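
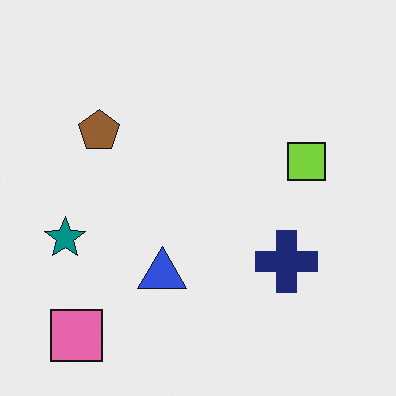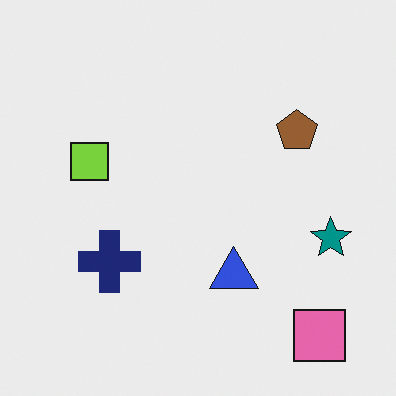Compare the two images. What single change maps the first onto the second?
It was flipped horizontally (left ↔ right).

The teal star is in the left of the first image and the right of the second — shapes on opposite sides of the vertical midline have swapped in a mirror flip.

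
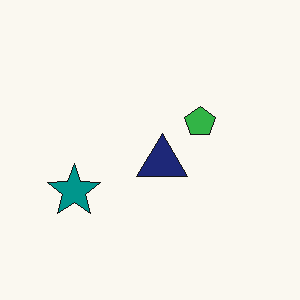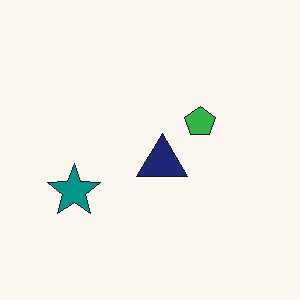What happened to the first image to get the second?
It was given moderate JPEG compression.

Blocky 8×8 compression artifacts appear around shape edges and the flat background shows ringing — characteristic JPEG degradation.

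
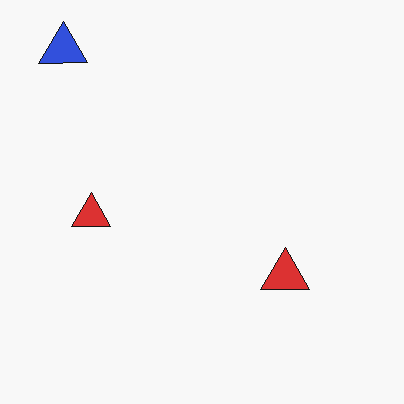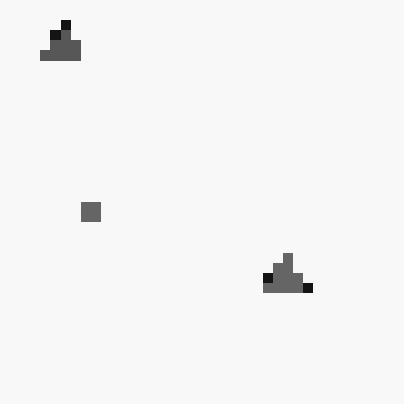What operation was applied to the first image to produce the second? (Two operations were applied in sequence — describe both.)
Converted to grayscale, then heavily pixelated into large blocks.

All color is removed — every shape is now a shade of grey. Shapes are reduced to large square blocks; fine edges and outlines are lost — a downscale-then-upscale (mosaic) effect.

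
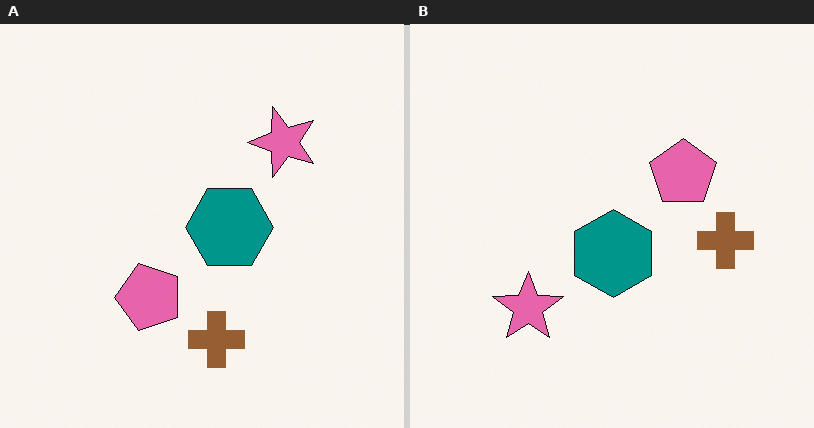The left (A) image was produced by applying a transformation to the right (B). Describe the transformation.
It was transposed (reflected across the top-left ↔ bottom-right diagonal).

Shapes have swapped their row and column positions — what was in the top-right is now in the bottom-left — a diagonal reflection.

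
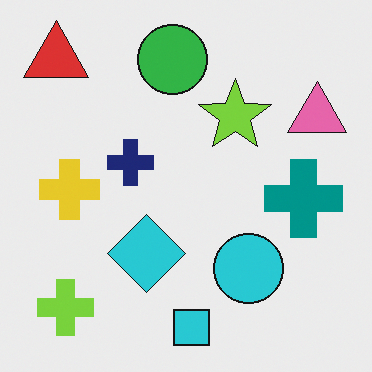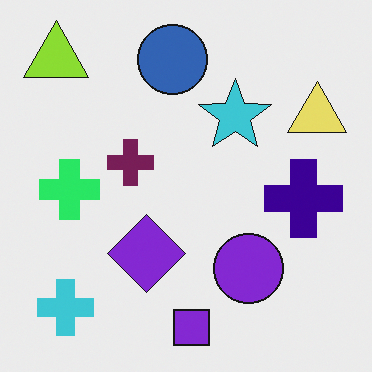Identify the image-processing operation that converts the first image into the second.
The second image is the first hue-shifted through roughly a third of the color wheel.

Every shape's color has rotated by the same amount around the hue wheel — a uniform hue shift.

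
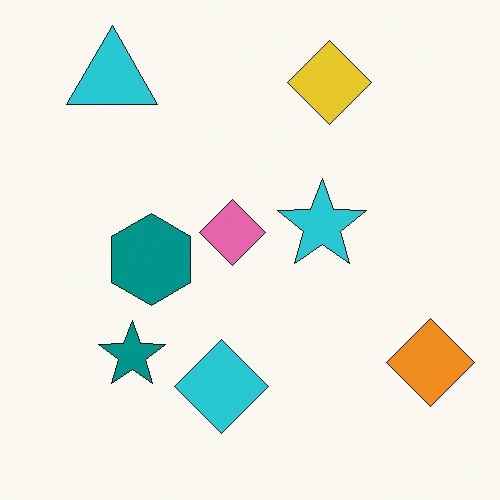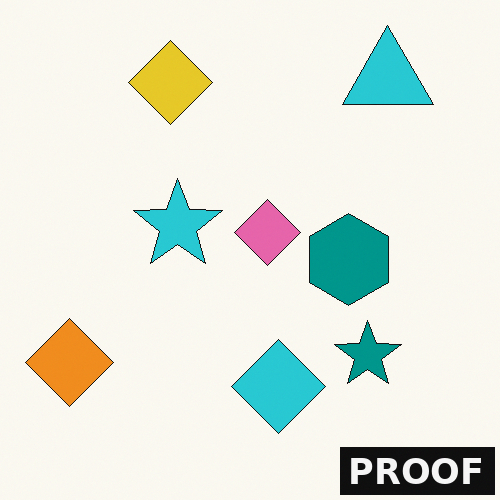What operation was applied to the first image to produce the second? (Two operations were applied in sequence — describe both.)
The second image is the first flipped horizontally (left ↔ right), then watermarked with the text "PROOF" in the lower-right corner.

The orange diamond is in the bottom-right of the first image and the bottom-left of the second — shapes on opposite sides of the vertical midline have swapped in a mirror flip. A dark label reading "PROOF" appears in the lower-right corner.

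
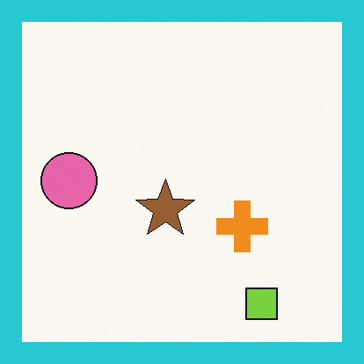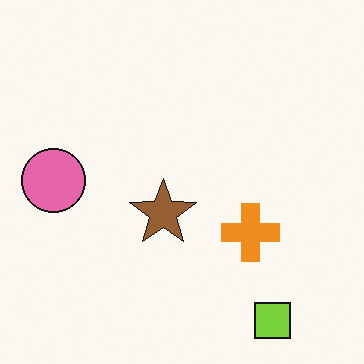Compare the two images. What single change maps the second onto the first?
The first image is the second framed with a cyan border.

A solid cyan frame runs around the edge of the first image, with the content slightly shrunk inside it.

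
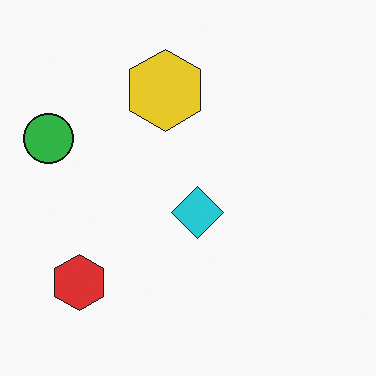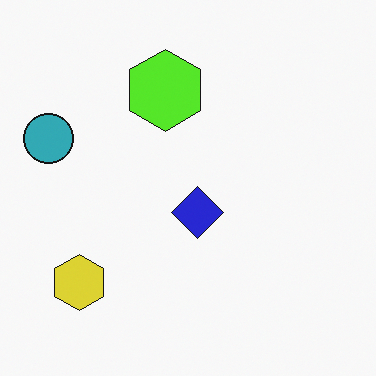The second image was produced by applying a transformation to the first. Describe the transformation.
This is the original image hue-shifted slightly.

Every shape's color has rotated by the same amount around the hue wheel — a uniform hue shift.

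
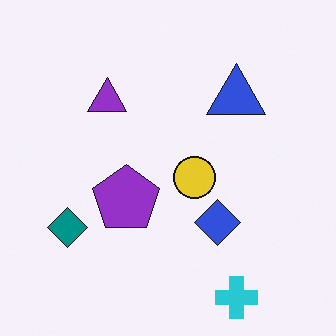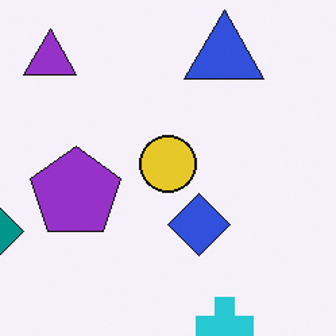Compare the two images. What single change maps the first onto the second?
Cropped slightly and scaled back up.

The visible shapes are larger and the field of view is narrower; shapes near the original edges may be partly or wholly outside the frame — a crop-and-rescale.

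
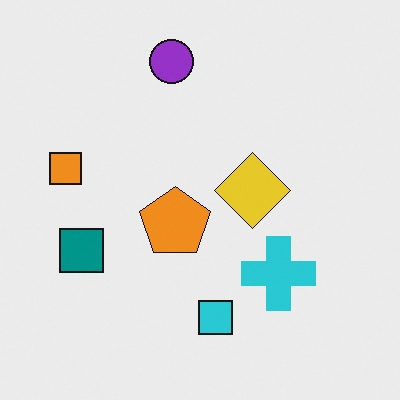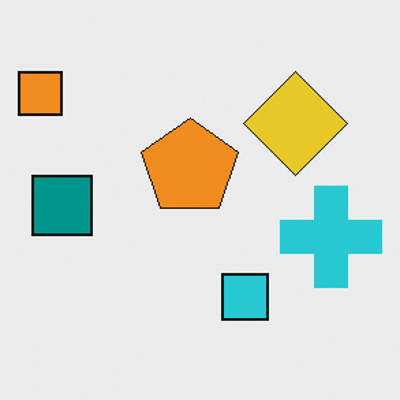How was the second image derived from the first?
Cropped slightly and scaled back up.

The visible shapes are larger and the field of view is narrower; shapes near the original edges may be partly or wholly outside the frame — a crop-and-rescale.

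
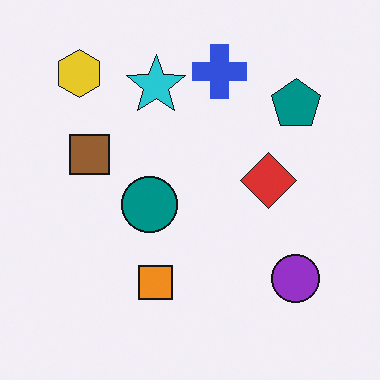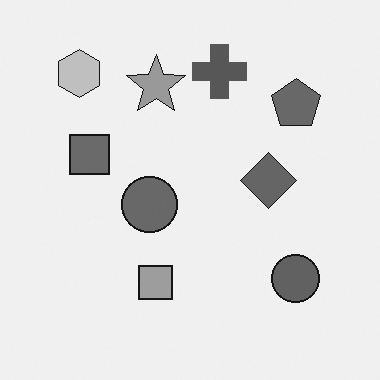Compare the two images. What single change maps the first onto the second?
It was converted to grayscale.

All color is removed — every shape is now a shade of grey.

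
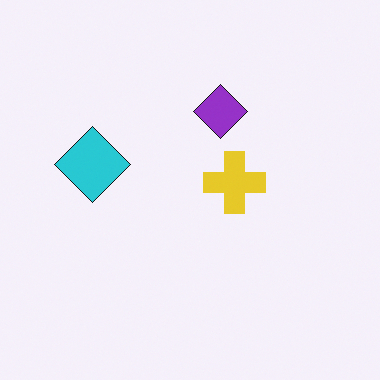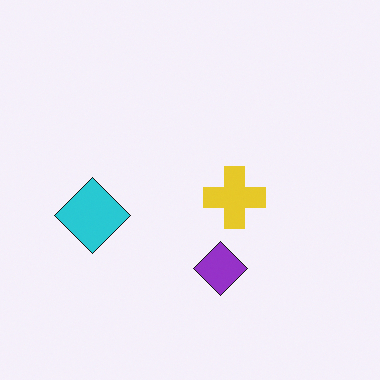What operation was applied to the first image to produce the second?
The transformation is: flipped vertically (top ↔ bottom).

The purple diamond is in the top of the first image and the bottom of the second — shapes on opposite sides of the horizontal midline have swapped in a mirror flip.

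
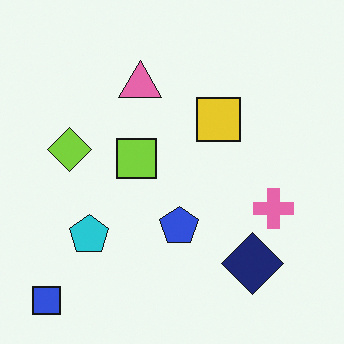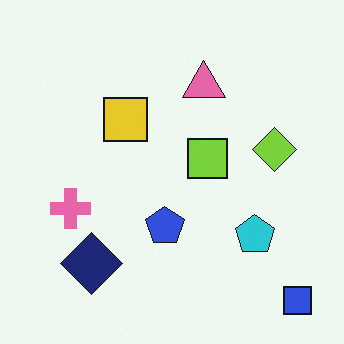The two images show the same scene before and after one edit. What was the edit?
The second image is the first flipped horizontally (left ↔ right).

The blue square is in the bottom-left of the first image and the bottom-right of the second — shapes on opposite sides of the vertical midline have swapped in a mirror flip.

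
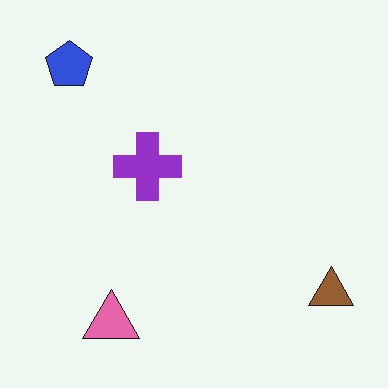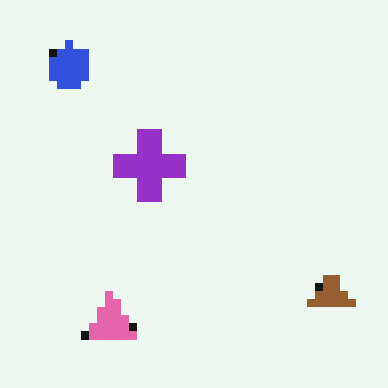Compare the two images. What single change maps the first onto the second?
The image was pixelated into visible square blocks.

Shapes are reduced to large square blocks; fine edges and outlines are lost — a downscale-then-upscale (mosaic) effect.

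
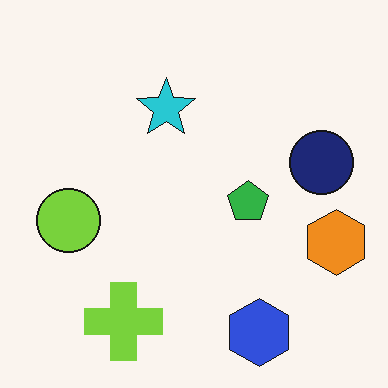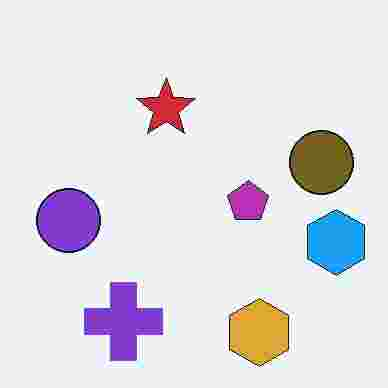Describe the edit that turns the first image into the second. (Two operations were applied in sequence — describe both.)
This is the original image hue-shifted through roughly half the color wheel, then heavily JPEG-compressed with obvious blocking artifacts.

Every shape's color has rotated by the same amount around the hue wheel — a uniform hue shift. Blocky 8×8 compression artifacts appear around shape edges and the flat background shows ringing — characteristic JPEG degradation.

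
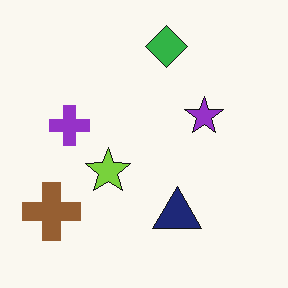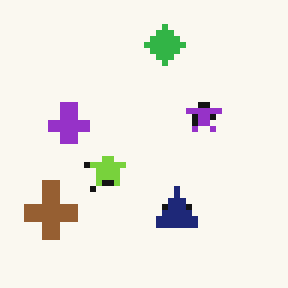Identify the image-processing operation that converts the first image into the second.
The transformation is: moderately pixelated.

Shapes are reduced to large square blocks; fine edges and outlines are lost — a downscale-then-upscale (mosaic) effect.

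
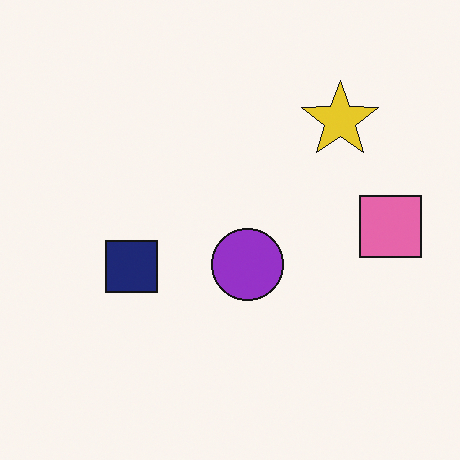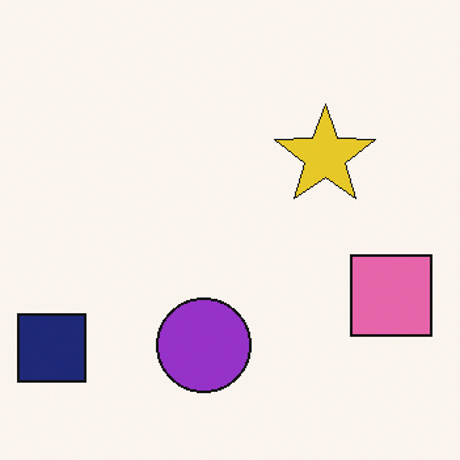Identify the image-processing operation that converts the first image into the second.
The second image is the first cropped slightly and scaled back up.

The visible shapes are larger and the field of view is narrower; shapes near the original edges may be partly or wholly outside the frame — a crop-and-rescale.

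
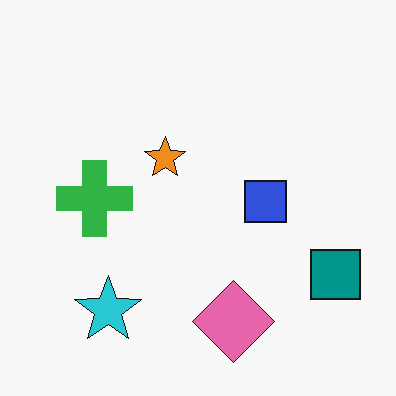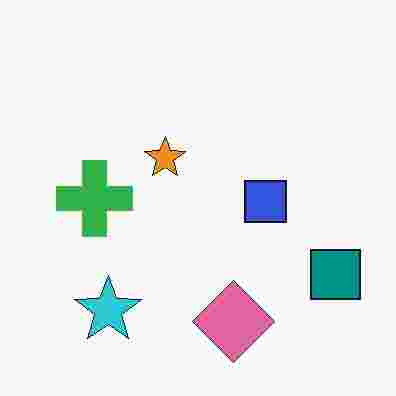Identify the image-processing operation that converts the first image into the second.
The transformation is: heavily JPEG-compressed with obvious blocking artifacts.

Blocky 8×8 compression artifacts appear around shape edges and the flat background shows ringing — characteristic JPEG degradation.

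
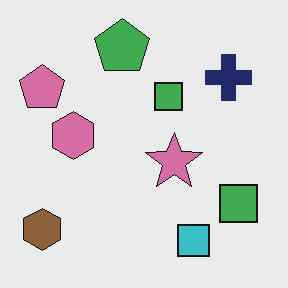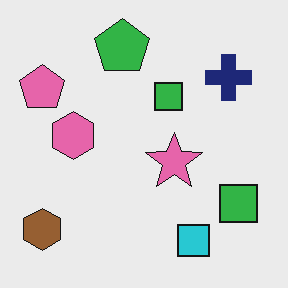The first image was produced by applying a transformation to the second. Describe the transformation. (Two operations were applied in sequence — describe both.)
This is the original image JPEG-compressed with visible artifacts, then slightly desaturated.

Blocky 8×8 compression artifacts appear around shape edges and the flat background shows ringing — characteristic JPEG degradation. All colors are more muted and greyish — a global saturation change.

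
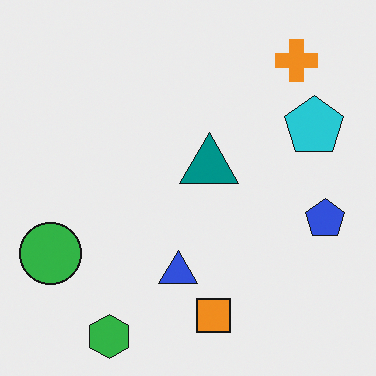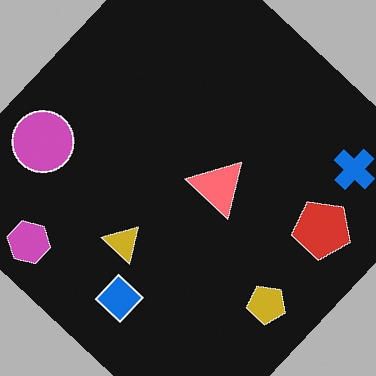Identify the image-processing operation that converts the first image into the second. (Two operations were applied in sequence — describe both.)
This is the original image color-inverted (negative), then rotated clockwise by a large amount — several tens of degrees.

The light background has become dark and every shape's color is its complement — a photographic negative. Every shape is tilted by the same angle and the image corners show triangular fill wedges — a whole-image rotation by a non-right angle.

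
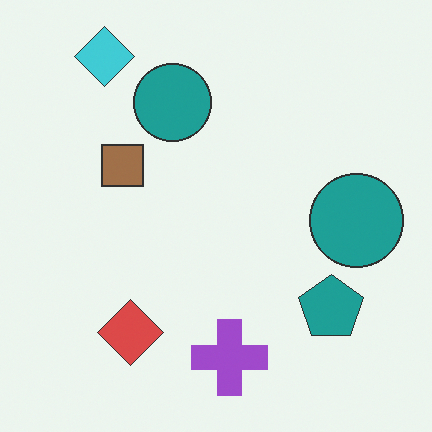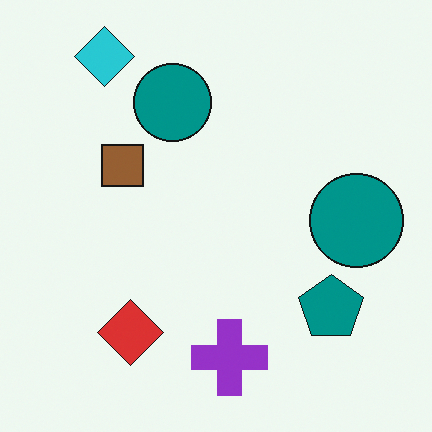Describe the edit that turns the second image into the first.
The transformation is: given slightly reduced contrast.

Tones are pushed toward mid-grey across the whole image — a global contrast change.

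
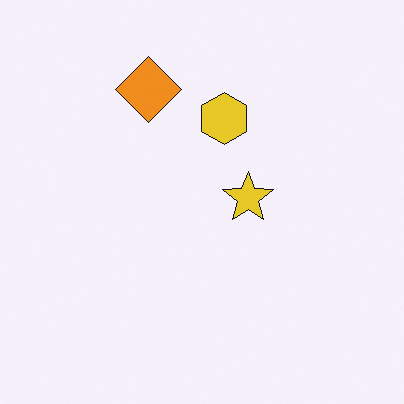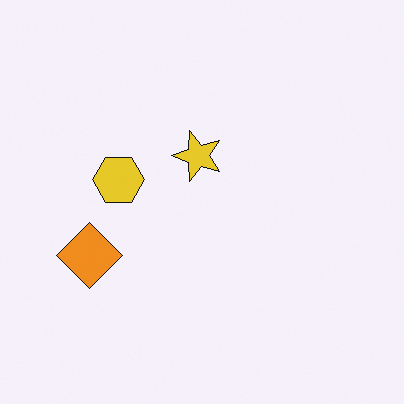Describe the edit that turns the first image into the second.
It was rotated 90° counter-clockwise.

The orange diamond sits in the top of the first image and the left of the second — consistent with a whole-image 90° counter-clockwise rotation.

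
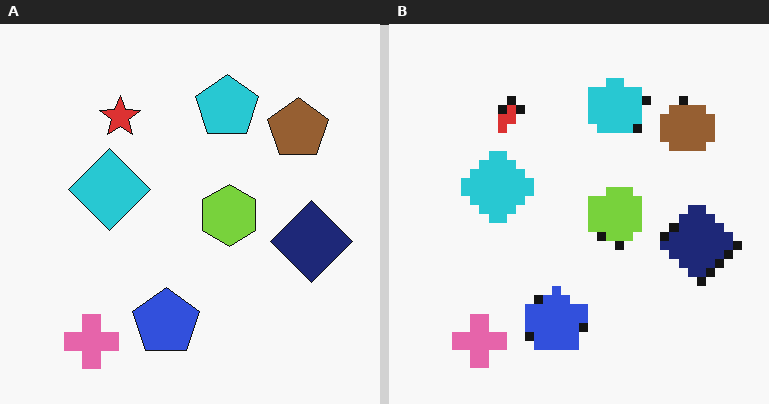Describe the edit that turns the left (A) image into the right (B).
The image was heavily pixelated into large blocks.

Shapes are reduced to large square blocks; fine edges and outlines are lost — a downscale-then-upscale (mosaic) effect.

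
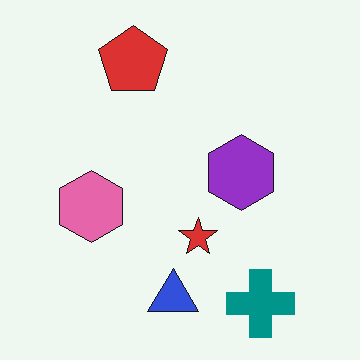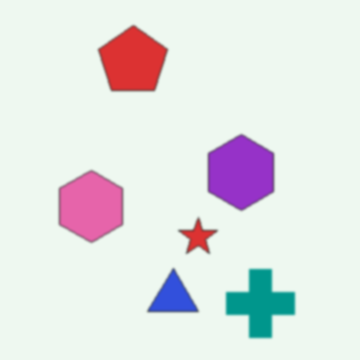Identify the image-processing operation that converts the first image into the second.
It was slightly softened.

Shape edges and outlines are uniformly softened across the whole image.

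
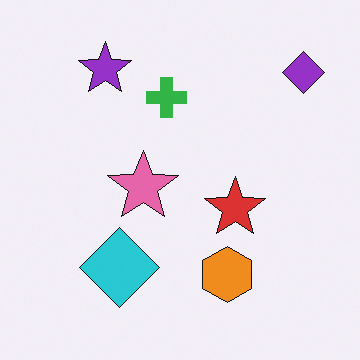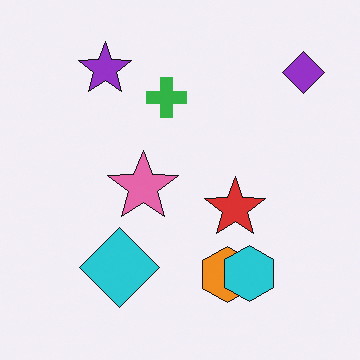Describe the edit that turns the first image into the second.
Overlaid with an additional cyan hexagon.

A cyan hexagon appears in the second image that is absent from the first.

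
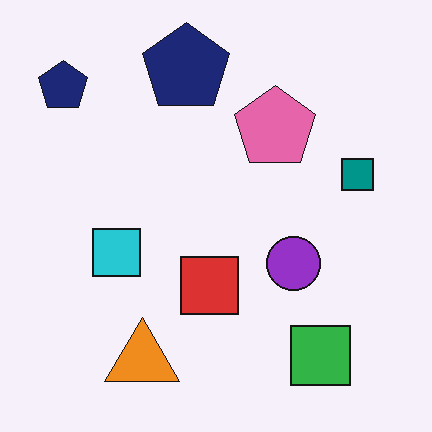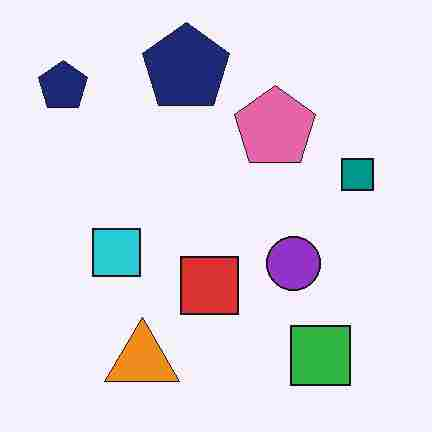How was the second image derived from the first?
It was heavily JPEG-compressed with obvious blocking artifacts.

Blocky 8×8 compression artifacts appear around shape edges and the flat background shows ringing — characteristic JPEG degradation.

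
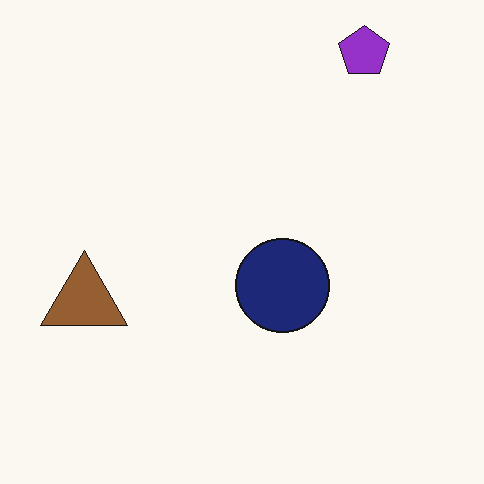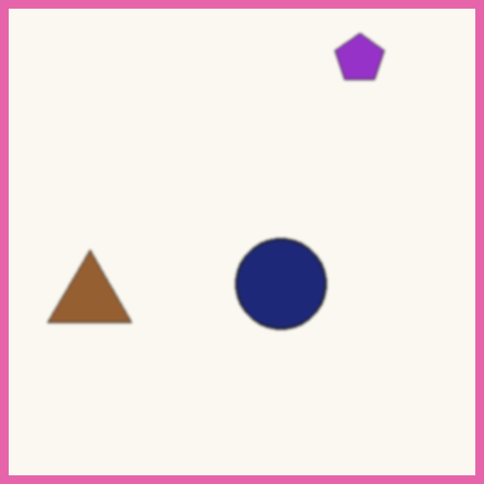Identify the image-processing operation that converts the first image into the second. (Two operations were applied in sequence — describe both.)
This is the original image lightly blurred, then framed with a pink border.

Shape edges and outlines are uniformly softened across the whole image. A solid pink frame runs around the edge of the second image, with the content slightly shrunk inside it.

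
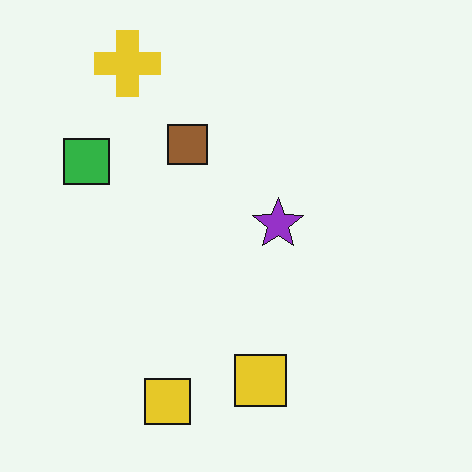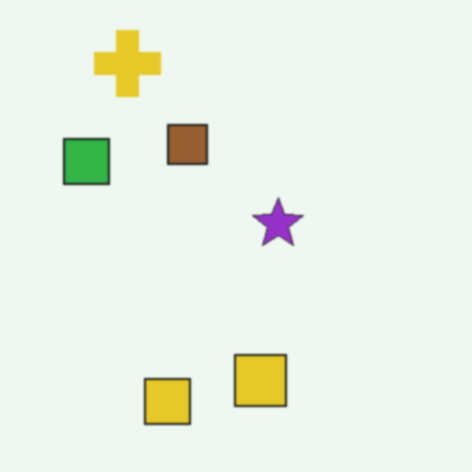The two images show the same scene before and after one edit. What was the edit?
The transformation is: lightly blurred.

Shape edges and outlines are uniformly softened across the whole image.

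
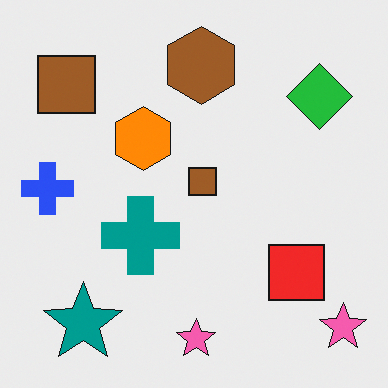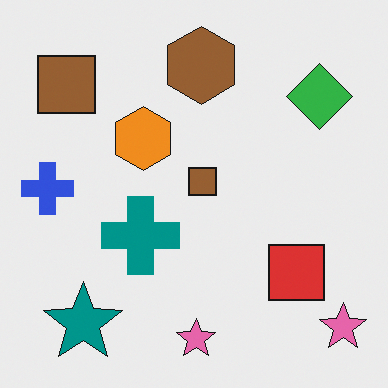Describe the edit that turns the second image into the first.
The transformation is: slightly oversaturated.

All colors are more vivid — a global saturation change.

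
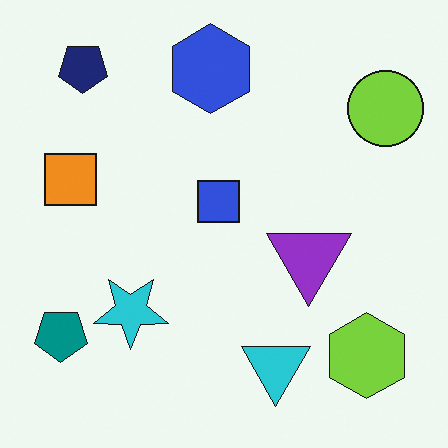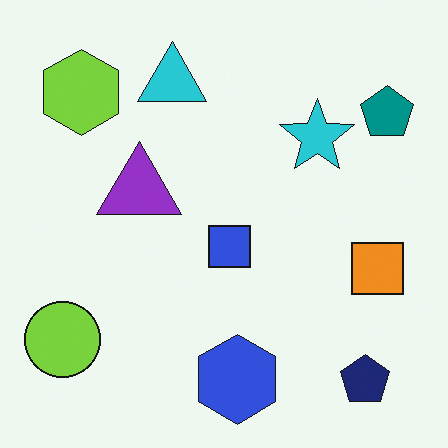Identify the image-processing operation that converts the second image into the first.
The image was rotated 180°.

The navy pentagon sits in the bottom-right of the second image and the top-left of the first — consistent with a whole-image 180° rotation.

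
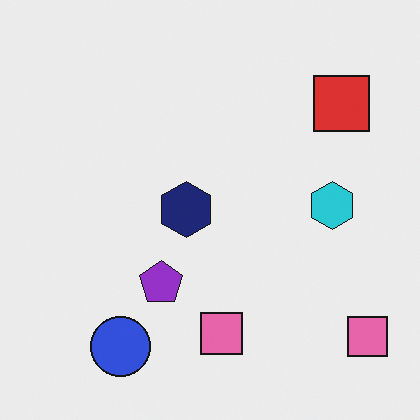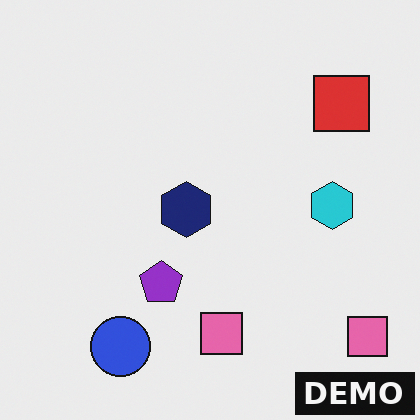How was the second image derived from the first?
The second image is the first watermarked with the text "DEMO" in the lower-right corner.

A dark label reading "DEMO" appears in the lower-right corner.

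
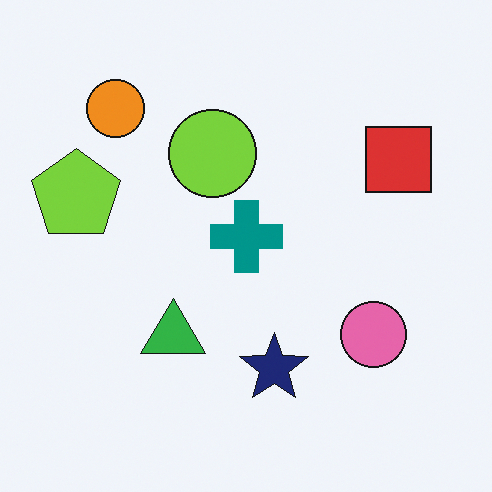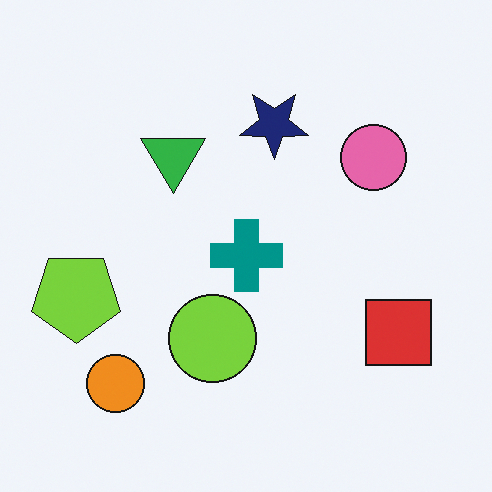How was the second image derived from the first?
This is the original image flipped vertically (top ↔ bottom).

The orange circle is in the top-left of the first image and the bottom-left of the second — shapes on opposite sides of the horizontal midline have swapped in a mirror flip.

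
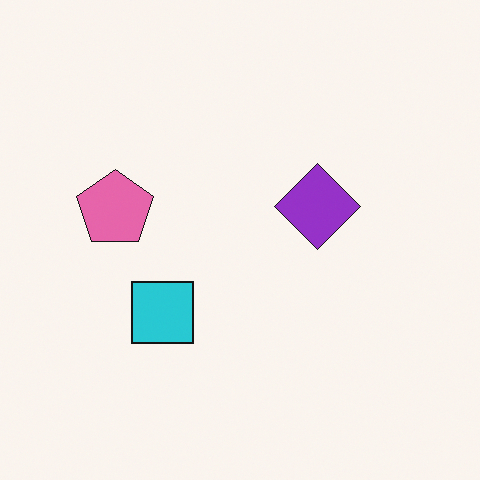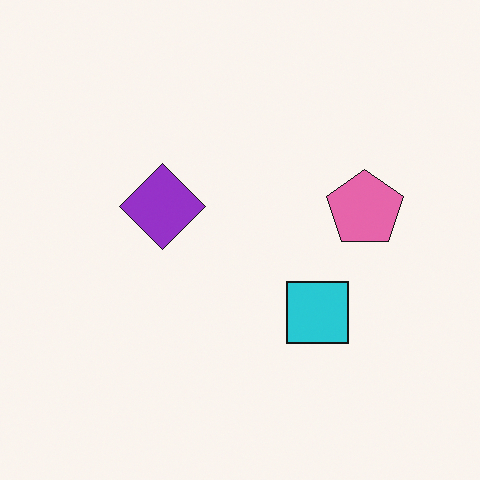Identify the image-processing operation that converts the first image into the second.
It was flipped horizontally (left ↔ right).

The pink pentagon is in the left of the first image and the right of the second — shapes on opposite sides of the vertical midline have swapped in a mirror flip.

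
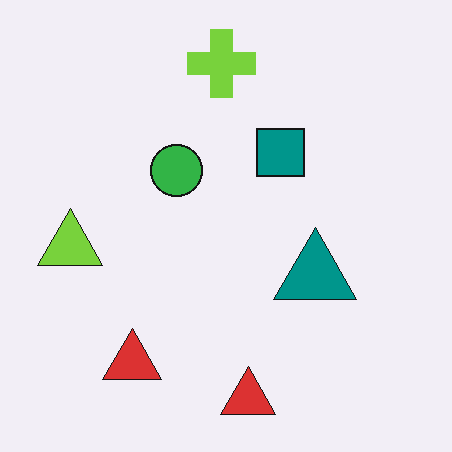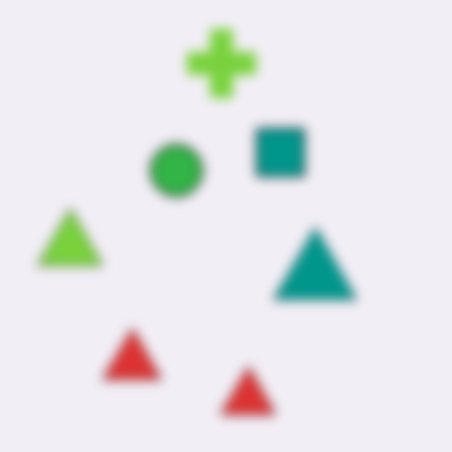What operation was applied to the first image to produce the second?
This is the original image heavily blurred.

Shape edges and outlines are uniformly softened across the whole image.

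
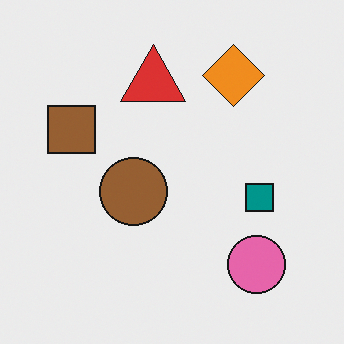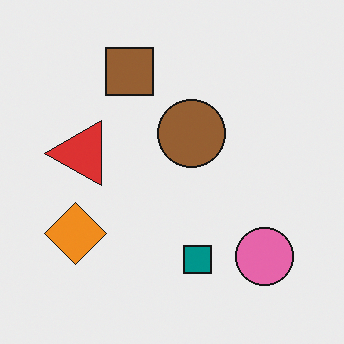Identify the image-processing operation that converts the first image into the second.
Transposed (reflected across the top-left ↔ bottom-right diagonal).

Shapes have swapped their row and column positions — what was in the top-right is now in the bottom-left — a diagonal reflection.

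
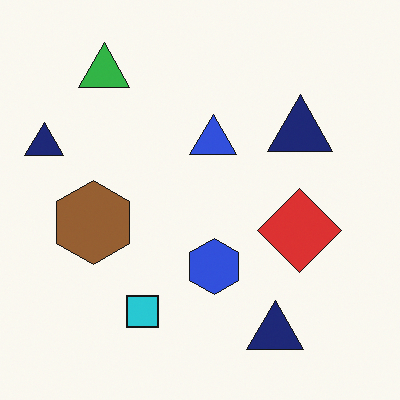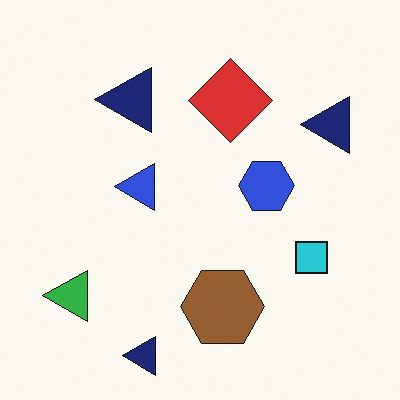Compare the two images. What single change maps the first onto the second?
It was rotated 90° counter-clockwise.

The green triangle sits in the top-left of the first image and the bottom-left of the second — consistent with a whole-image 90° counter-clockwise rotation.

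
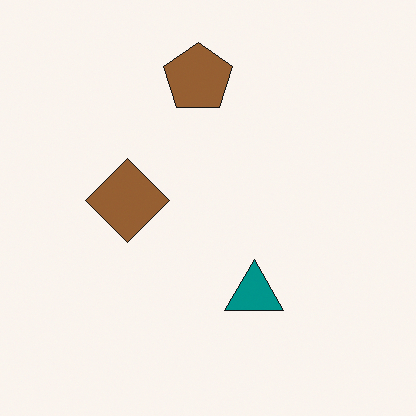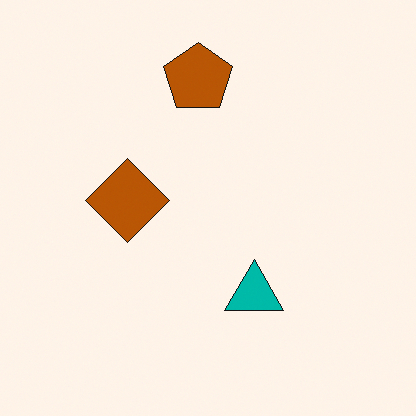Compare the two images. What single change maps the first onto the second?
The second image is the first heavily oversaturated.

All colors are more vivid — a global saturation change.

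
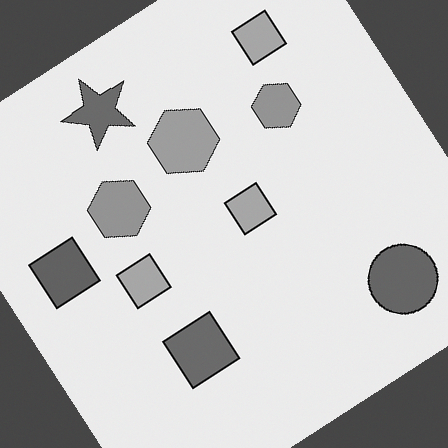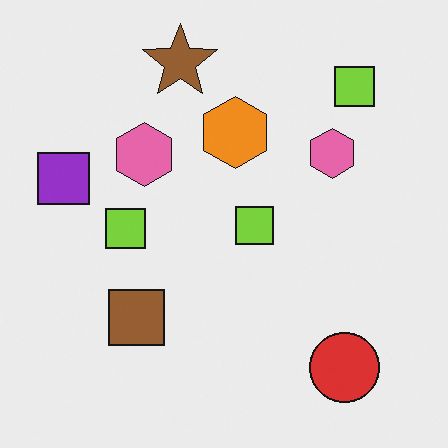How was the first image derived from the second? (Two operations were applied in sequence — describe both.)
The transformation is: rotated counter-clockwise by a large amount — several tens of degrees, then converted to grayscale.

Every shape is tilted by the same angle and the image corners show triangular fill wedges — a whole-image rotation by a non-right angle. All color is removed — every shape is now a shade of grey.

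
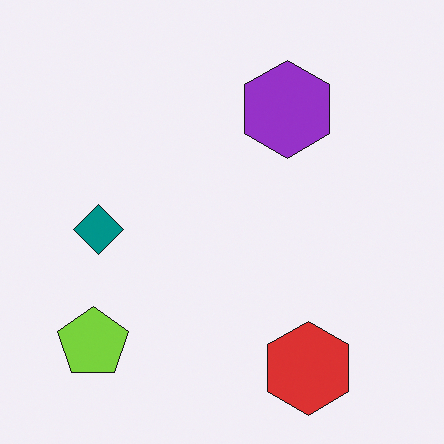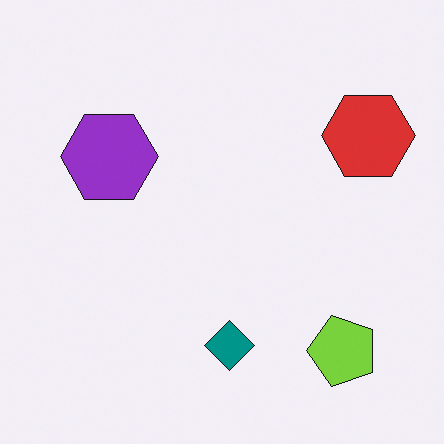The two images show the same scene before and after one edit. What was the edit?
The second image is the first rotated 90° counter-clockwise.

The lime pentagon sits in the bottom-left of the first image and the bottom-right of the second — consistent with a whole-image 90° counter-clockwise rotation.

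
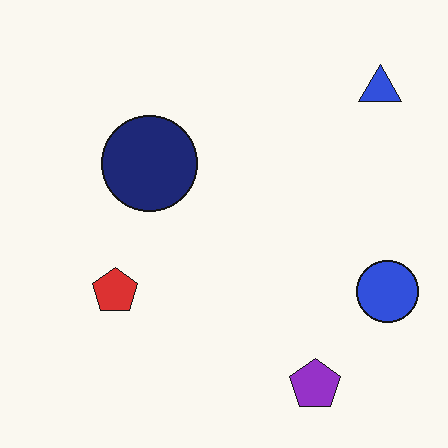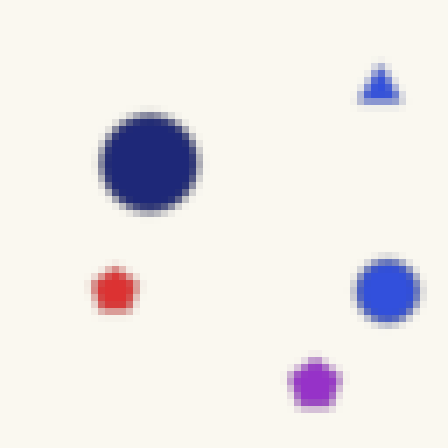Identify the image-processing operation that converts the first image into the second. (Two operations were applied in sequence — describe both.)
Noticeably gaussian-blurred, then moderately pixelated.

Shape edges and outlines are uniformly softened across the whole image. Shapes are reduced to large square blocks; fine edges and outlines are lost — a downscale-then-upscale (mosaic) effect.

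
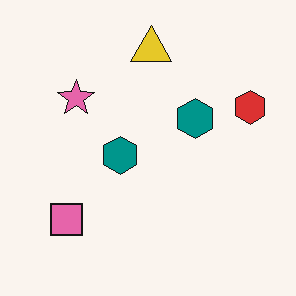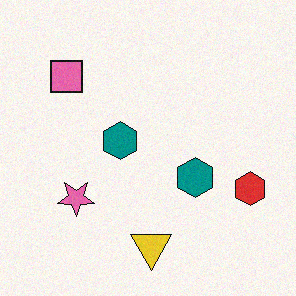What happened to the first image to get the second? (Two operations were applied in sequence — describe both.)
Flipped vertically (top ↔ bottom), then degraded with light additive noise.

The yellow triangle is in the top of the first image and the bottom of the second — shapes on opposite sides of the horizontal midline have swapped in a mirror flip. Random speckle covers the whole image, including the flat background.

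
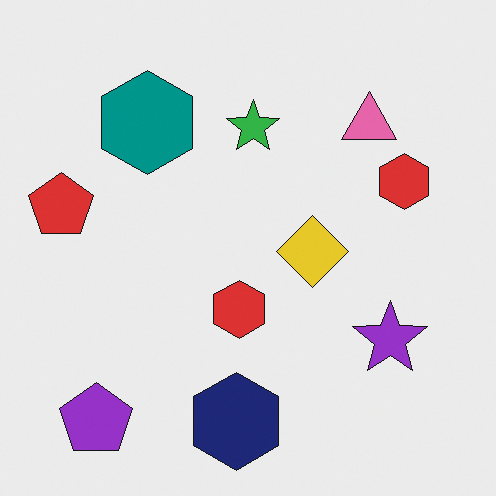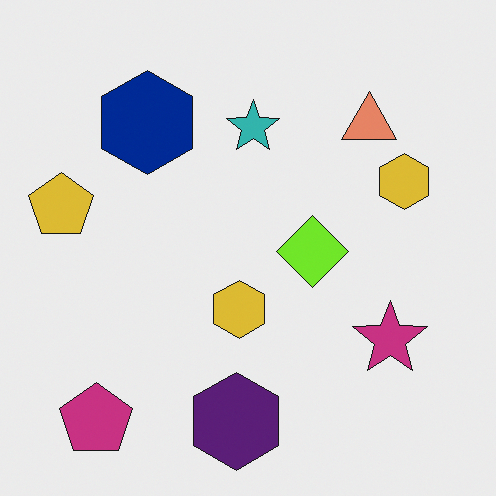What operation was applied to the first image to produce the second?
This is the original image hue-shifted by a small amount.

Every shape's color has rotated by the same amount around the hue wheel — a uniform hue shift.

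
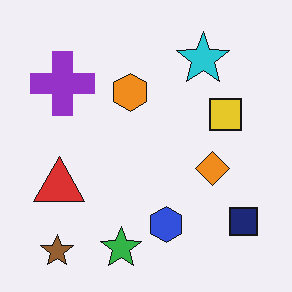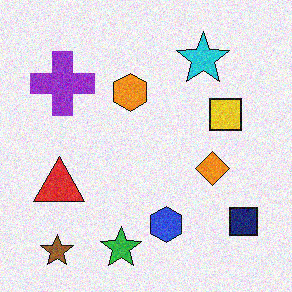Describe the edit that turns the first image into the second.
This is the original image degraded with visible gaussian noise.

Random speckle covers the whole image, including the flat background.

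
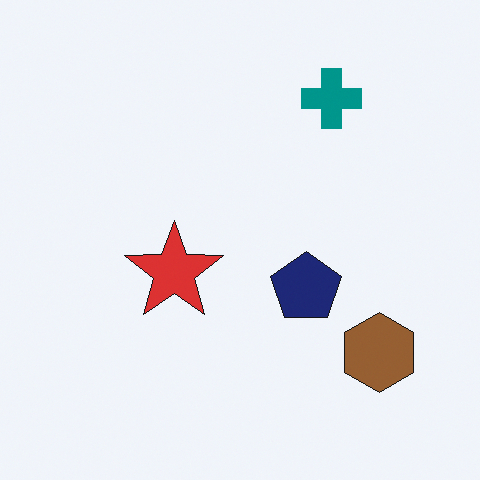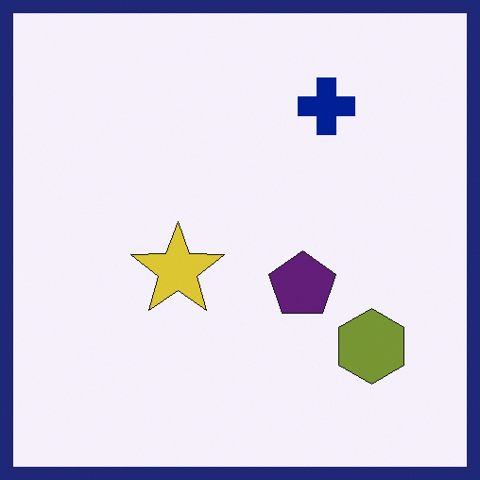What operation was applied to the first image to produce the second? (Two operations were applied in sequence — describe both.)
The transformation is: hue-shifted slightly, then framed with a navy border.

Every shape's color has rotated by the same amount around the hue wheel — a uniform hue shift. A solid navy frame runs around the edge of the second image, with the content slightly shrunk inside it.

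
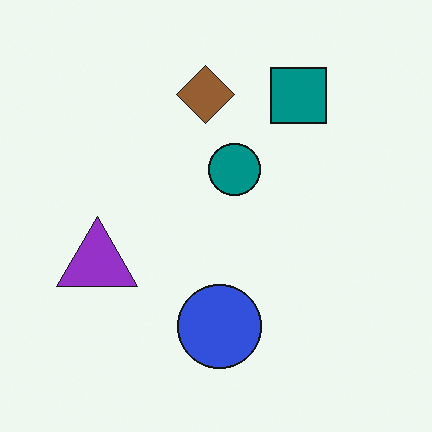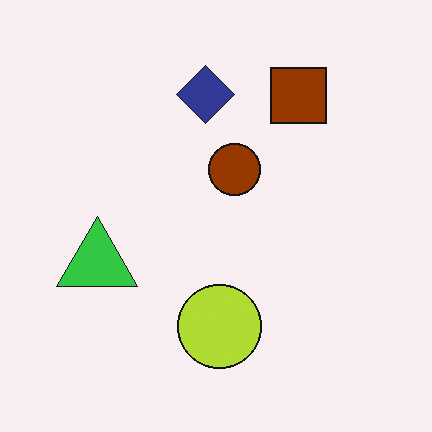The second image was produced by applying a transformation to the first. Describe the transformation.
This is the original image hue-shifted through roughly half the color wheel.

Every shape's color has rotated by the same amount around the hue wheel — a uniform hue shift.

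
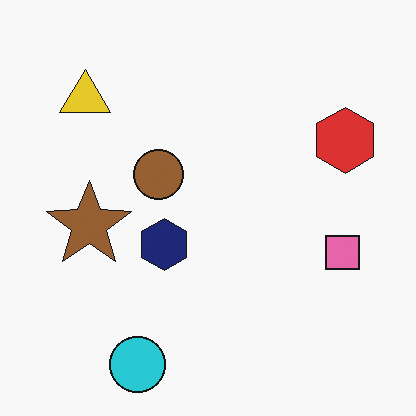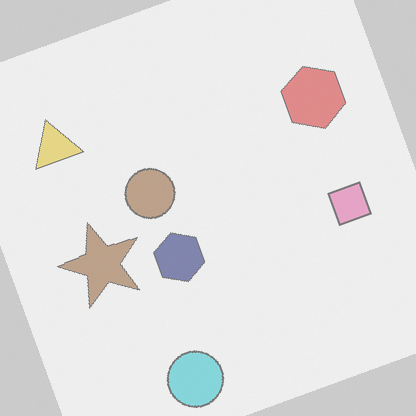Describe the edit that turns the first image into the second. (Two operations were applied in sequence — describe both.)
Rotated counter-clockwise by a moderate amount, then washed out (contrast reduced).

Every shape is tilted by the same angle and the image corners show triangular fill wedges — a whole-image rotation by a non-right angle. Tones are pushed toward mid-grey across the whole image — a global contrast change.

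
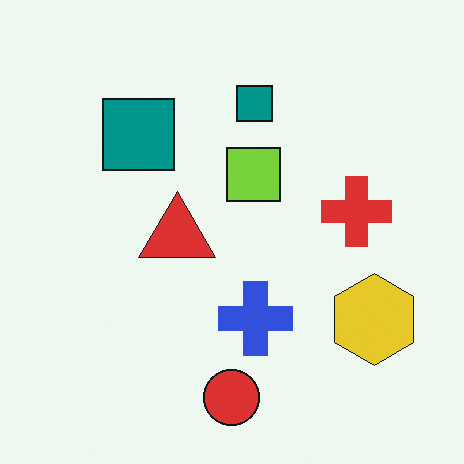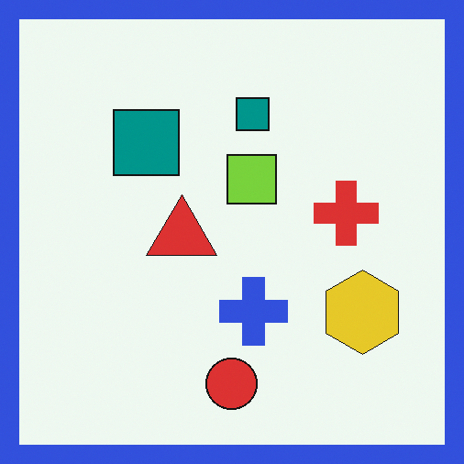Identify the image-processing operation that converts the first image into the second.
The transformation is: framed with a blue border.

A solid blue frame runs around the edge of the second image, with the content slightly shrunk inside it.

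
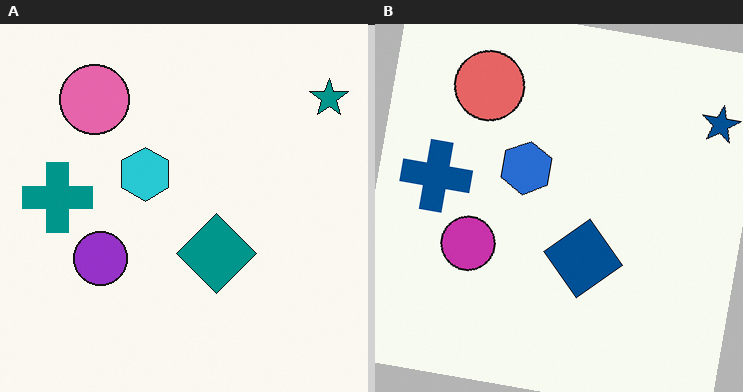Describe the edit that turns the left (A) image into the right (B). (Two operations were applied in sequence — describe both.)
The transformation is: hue-shifted slightly, then rotated clockwise by a few degrees.

Every shape's color has rotated by the same amount around the hue wheel — a uniform hue shift. Every shape is tilted by the same angle and the image corners show triangular fill wedges — a whole-image rotation by a non-right angle.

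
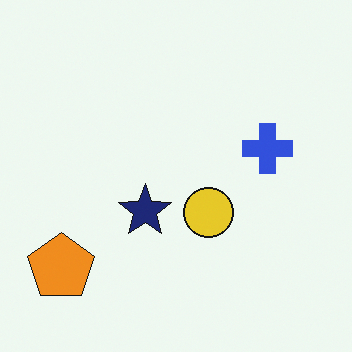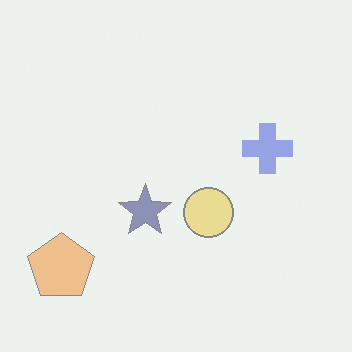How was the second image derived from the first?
Given much lower contrast.

Tones are pushed toward mid-grey across the whole image — a global contrast change.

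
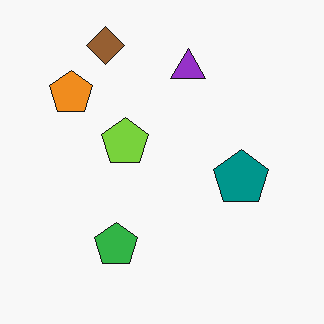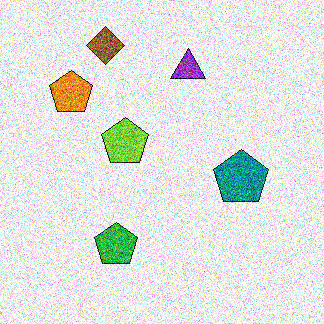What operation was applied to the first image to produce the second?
The transformation is: degraded with a thick layer of grain.

Random speckle covers the whole image, including the flat background.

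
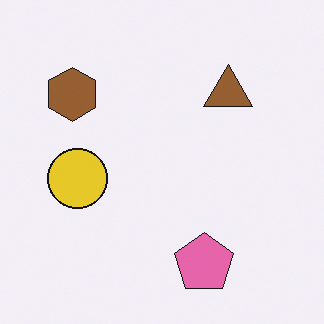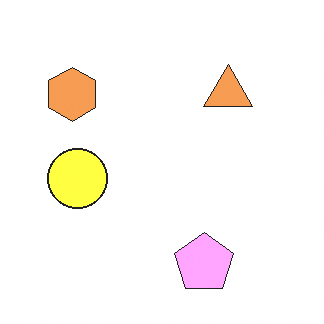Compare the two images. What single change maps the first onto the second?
It was brightened a lot.

Every pixel — background and shapes alike — is uniformly brightened.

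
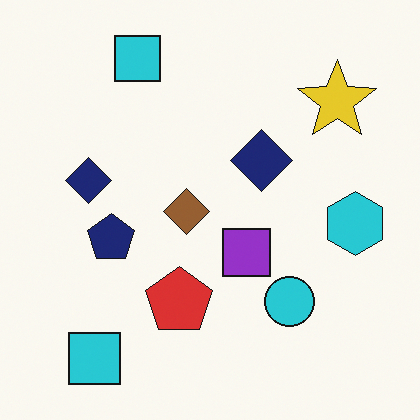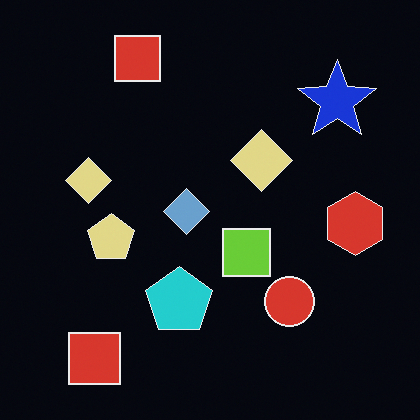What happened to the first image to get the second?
Color-inverted (negative).

The light background has become dark and every shape's color is its complement — a photographic negative.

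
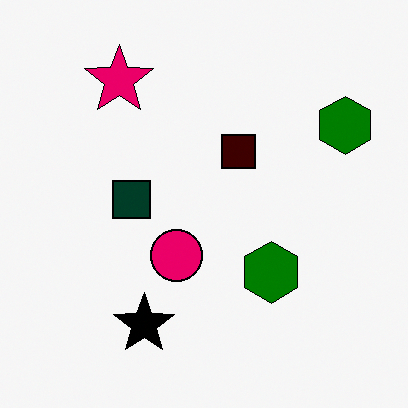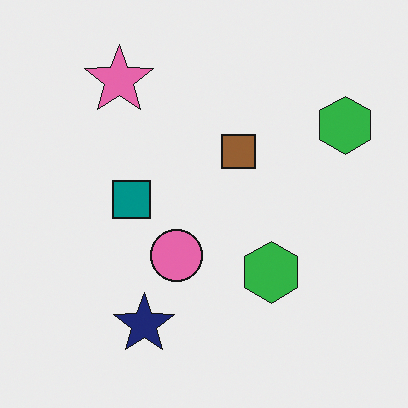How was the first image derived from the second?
It was boosted in contrast.

Tones are pushed away from mid-grey across the whole image — a global contrast change.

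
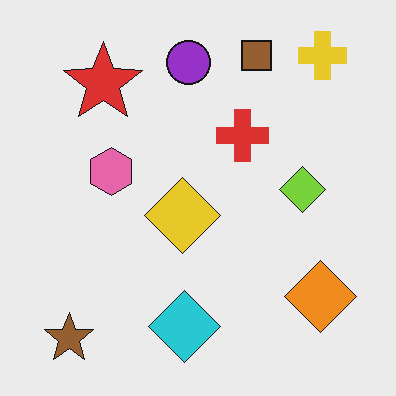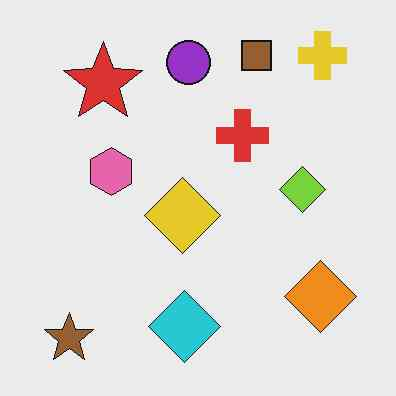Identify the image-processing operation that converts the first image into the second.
It was given moderate JPEG compression.

Blocky 8×8 compression artifacts appear around shape edges and the flat background shows ringing — characteristic JPEG degradation.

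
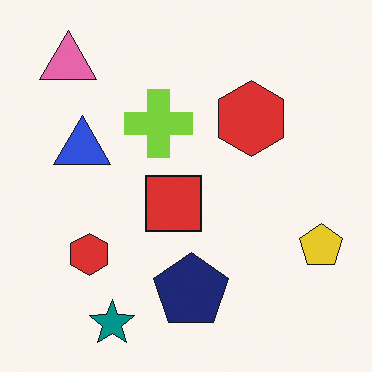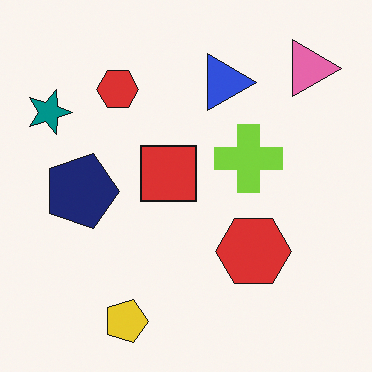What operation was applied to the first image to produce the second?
It was rotated 90° clockwise.

The pink triangle sits in the top-left of the first image and the top-right of the second — consistent with a whole-image 90° clockwise rotation.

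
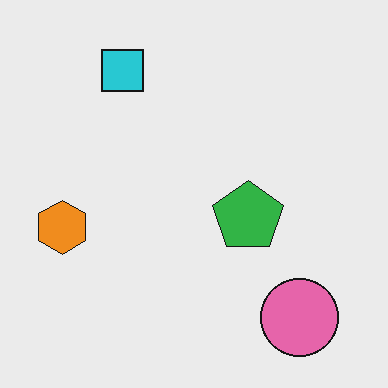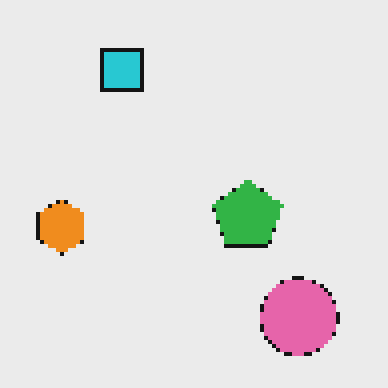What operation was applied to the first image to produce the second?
It was mildly pixelated.

Shapes are reduced to large square blocks; fine edges and outlines are lost — a downscale-then-upscale (mosaic) effect.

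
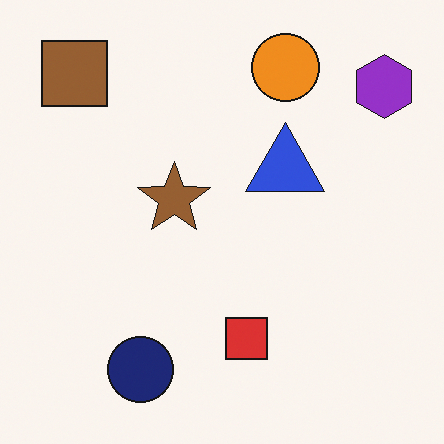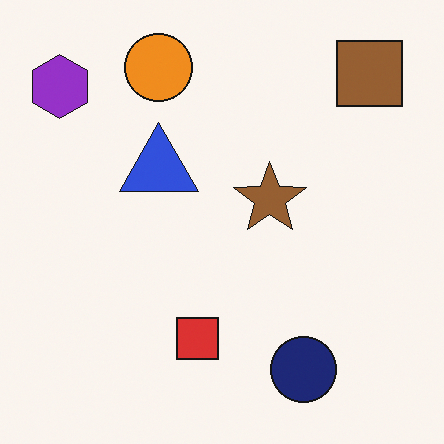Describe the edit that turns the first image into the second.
The second image is the first flipped horizontally (left ↔ right).

The purple hexagon is in the top-right of the first image and the top-left of the second — shapes on opposite sides of the vertical midline have swapped in a mirror flip.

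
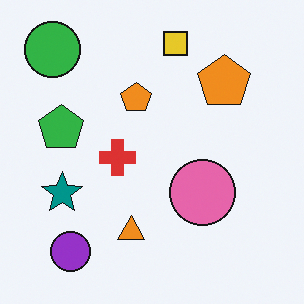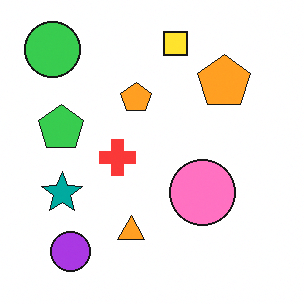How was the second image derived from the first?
The second image is the first slightly brightened.

Every pixel — background and shapes alike — is uniformly brightened.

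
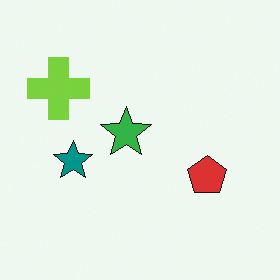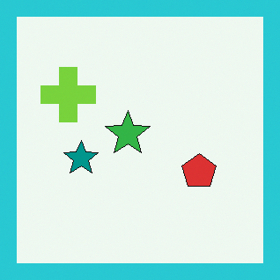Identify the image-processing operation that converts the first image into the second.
It was framed with a cyan border.

A solid cyan frame runs around the edge of the second image, with the content slightly shrunk inside it.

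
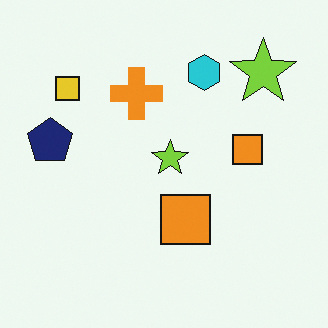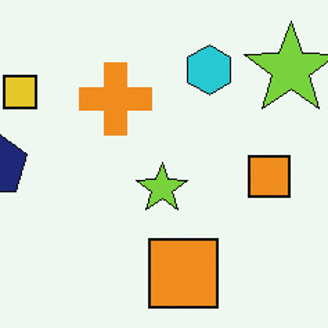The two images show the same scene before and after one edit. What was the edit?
The image was cropped slightly and scaled back up.

The visible shapes are larger and the field of view is narrower; shapes near the original edges may be partly or wholly outside the frame — a crop-and-rescale.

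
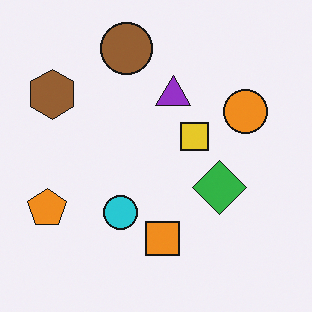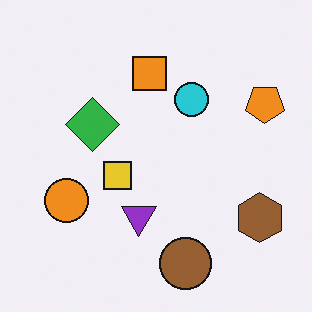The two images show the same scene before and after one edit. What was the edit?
The second image is the first rotated 180°.

The brown hexagon sits in the top-left of the first image and the bottom-right of the second — consistent with a whole-image 180° rotation.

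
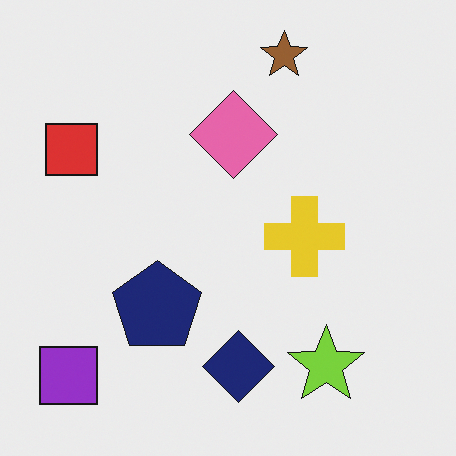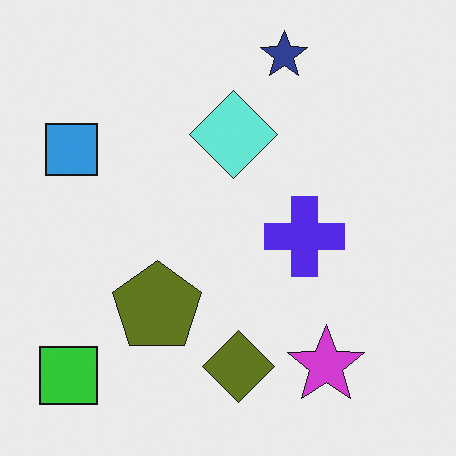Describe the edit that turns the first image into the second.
The transformation is: hue-shifted through roughly half the color wheel.

Every shape's color has rotated by the same amount around the hue wheel — a uniform hue shift.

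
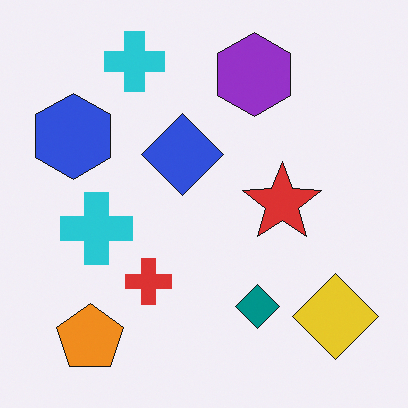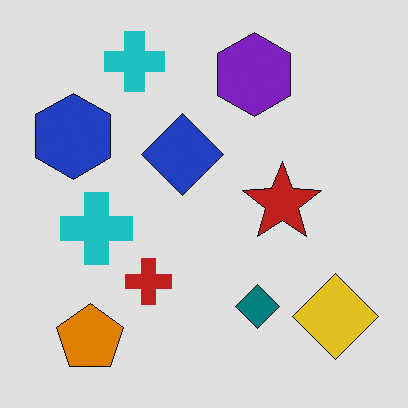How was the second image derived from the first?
This is the original image moderately posterized.

Each flat color has snapped to a coarser quantized level — most visibly, the near-white background has dropped to a flat grey.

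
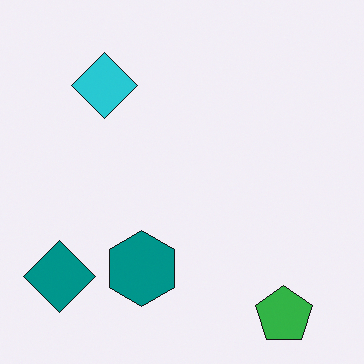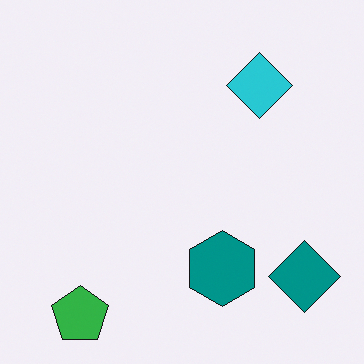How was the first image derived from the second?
It was flipped horizontally (left ↔ right).

The teal diamond is in the bottom-right of the second image and the bottom-left of the first — shapes on opposite sides of the vertical midline have swapped in a mirror flip.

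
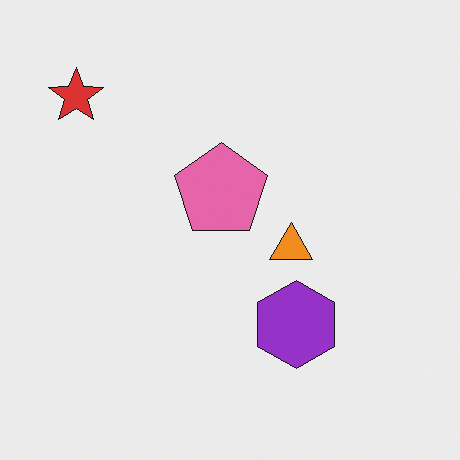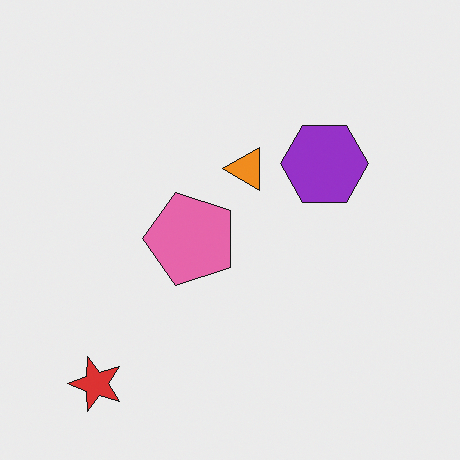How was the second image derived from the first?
The image was rotated 90° counter-clockwise.

The red star sits in the top-left of the first image and the bottom-left of the second — consistent with a whole-image 90° counter-clockwise rotation.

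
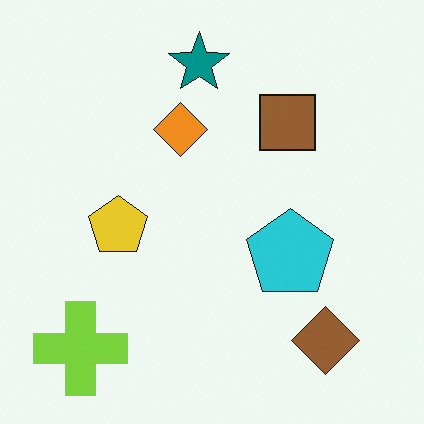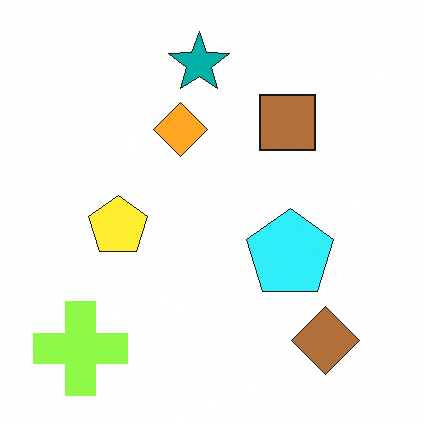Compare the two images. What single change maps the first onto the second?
This is the original image brightened a little.

Every pixel — background and shapes alike — is uniformly brightened.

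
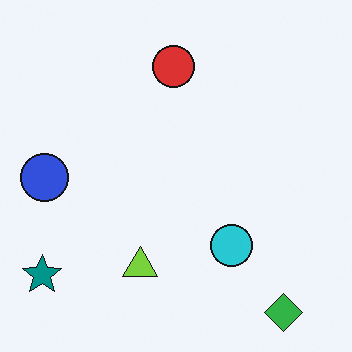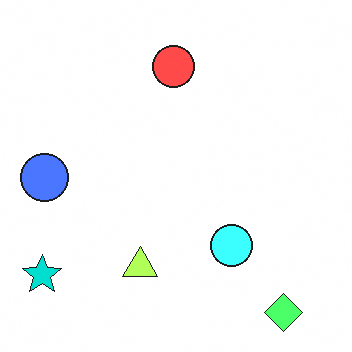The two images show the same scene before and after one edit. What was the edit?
This is the original image substantially brightened.

Every pixel — background and shapes alike — is uniformly brightened.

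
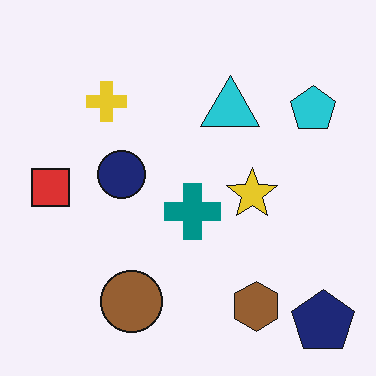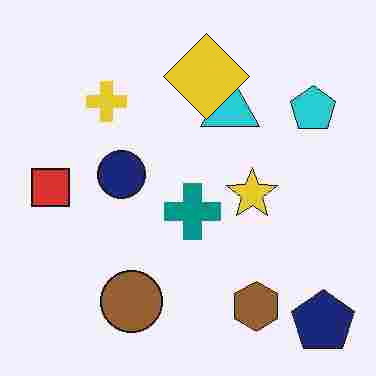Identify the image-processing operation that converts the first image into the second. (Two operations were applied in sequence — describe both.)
It was heavily JPEG-compressed with obvious blocking artifacts, then overlaid with an additional yellow diamond.

Blocky 8×8 compression artifacts appear around shape edges and the flat background shows ringing — characteristic JPEG degradation. A yellow diamond appears in the second image that is absent from the first.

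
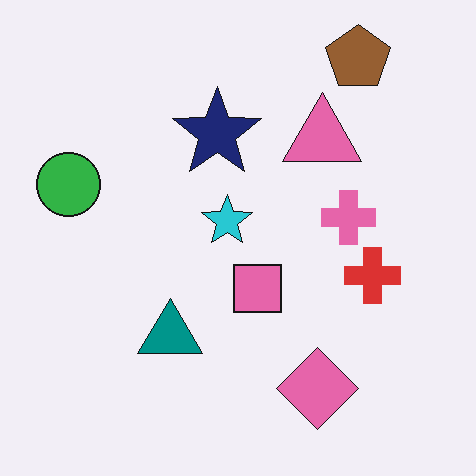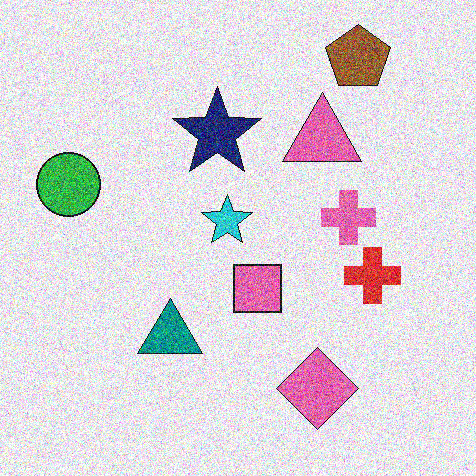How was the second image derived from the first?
This is the original image degraded with heavy additive noise.

Random speckle covers the whole image, including the flat background.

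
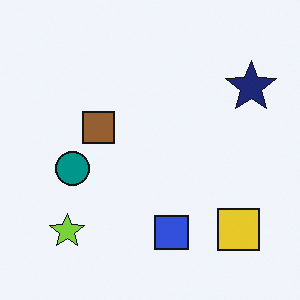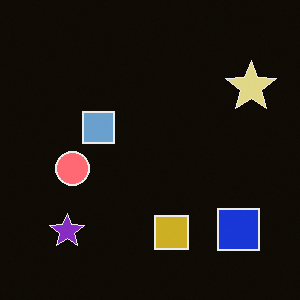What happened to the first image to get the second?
It was color-inverted (negative).

The light background has become dark and every shape's color is its complement — a photographic negative.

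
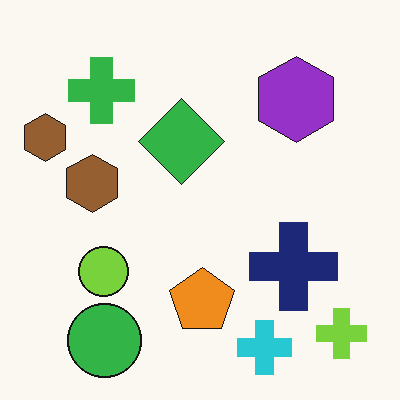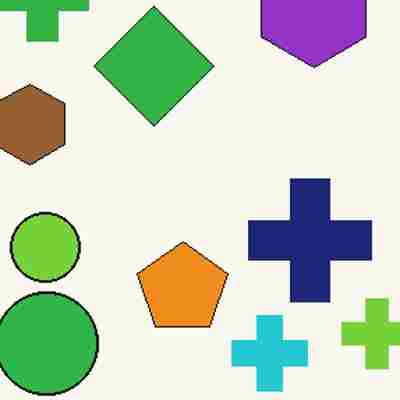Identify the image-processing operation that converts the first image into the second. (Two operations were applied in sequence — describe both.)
It was cropped to a modestly smaller region and rescaled, then degraded with heavy JPEG compression.

The visible shapes are larger and the field of view is narrower; shapes near the original edges may be partly or wholly outside the frame — a crop-and-rescale. Blocky 8×8 compression artifacts appear around shape edges and the flat background shows ringing — characteristic JPEG degradation.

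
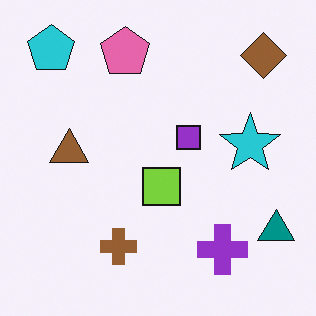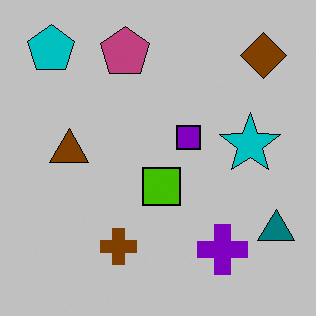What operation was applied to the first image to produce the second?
This is the original image aggressively posterized.

Each flat color has snapped to a coarser quantized level — most visibly, the near-white background has dropped to a flat grey.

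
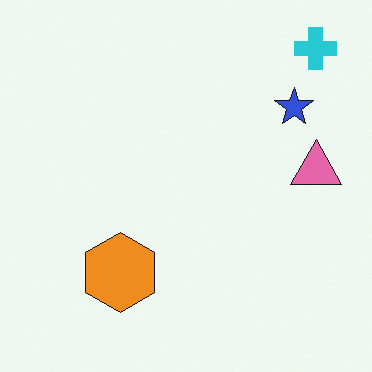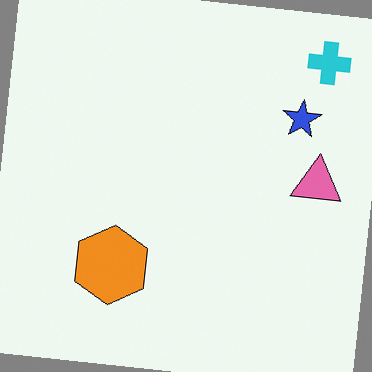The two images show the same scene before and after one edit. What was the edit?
It was rotated clockwise by a slight angle.

Every shape is tilted by the same angle and the image corners show triangular fill wedges — a whole-image rotation by a non-right angle.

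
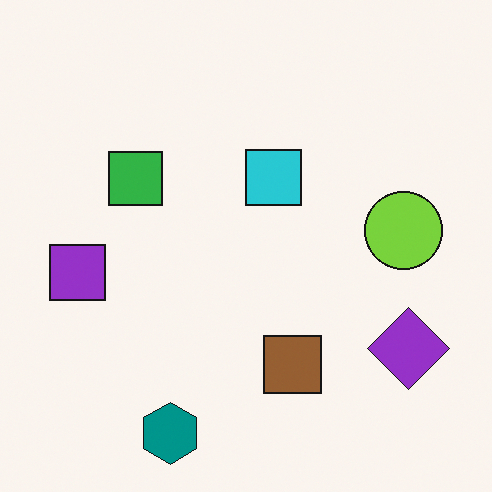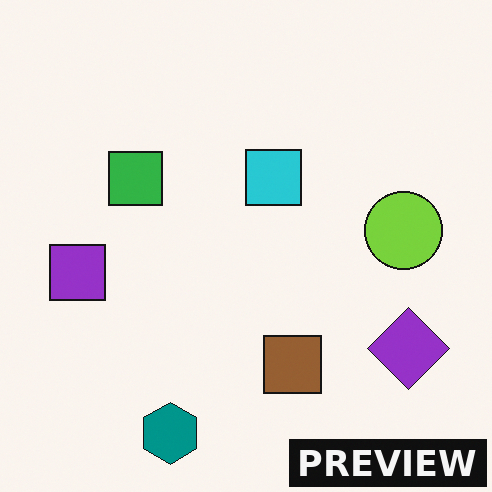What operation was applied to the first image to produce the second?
Watermarked with the text "PREVIEW" in the lower-right corner.

A dark label reading "PREVIEW" appears in the lower-right corner.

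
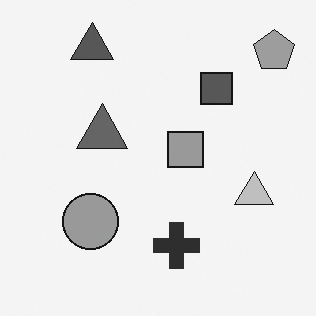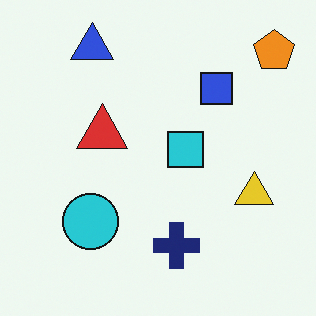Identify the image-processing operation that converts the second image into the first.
The first image is the second converted to grayscale.

All color is removed — every shape is now a shade of grey.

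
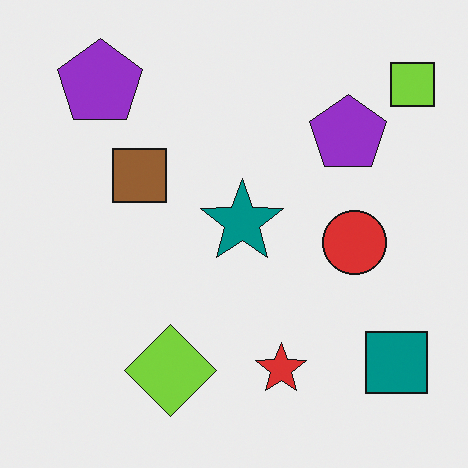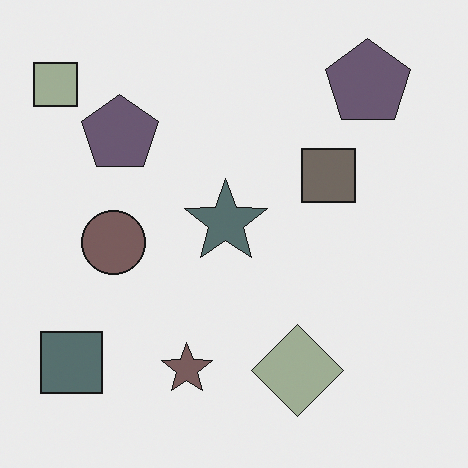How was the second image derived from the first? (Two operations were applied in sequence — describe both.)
The transformation is: made much more muted (saturation change), then flipped horizontally (left ↔ right).

All colors are more muted and greyish — a global saturation change. The lime square is in the top-right of the first image and the top-left of the second — shapes on opposite sides of the vertical midline have swapped in a mirror flip.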